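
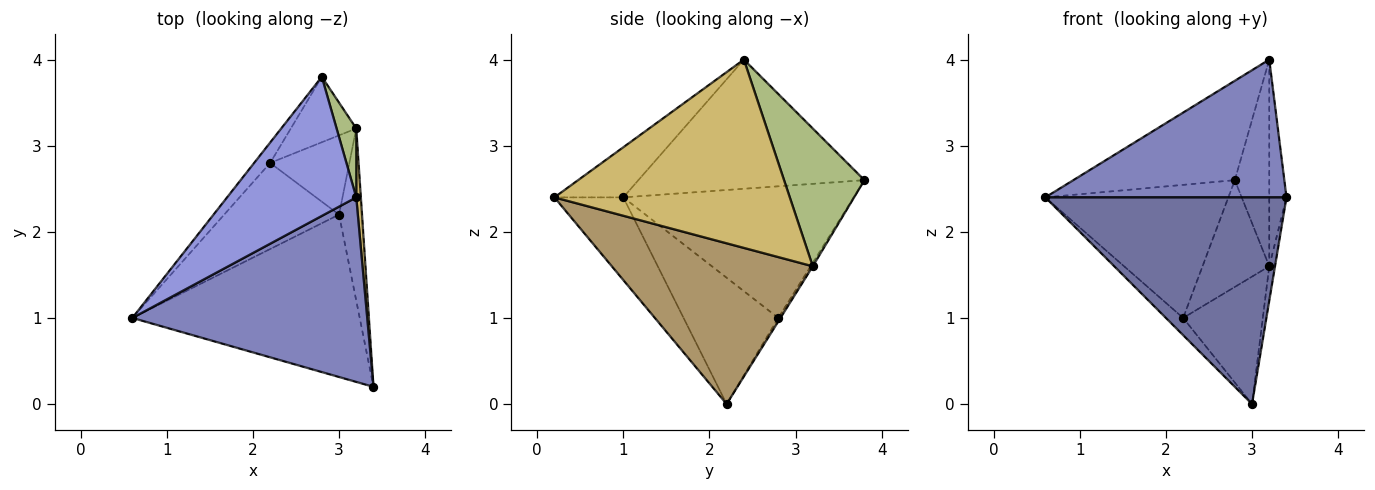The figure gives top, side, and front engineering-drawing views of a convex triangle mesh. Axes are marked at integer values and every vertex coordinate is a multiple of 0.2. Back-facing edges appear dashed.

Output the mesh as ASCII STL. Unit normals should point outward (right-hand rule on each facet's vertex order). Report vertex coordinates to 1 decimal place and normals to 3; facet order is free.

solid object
 facet normal -0.219 -0.767 -0.603
  outer loop
   vertex 3.0 2.2 0.0
   vertex 3.4 0.2 2.4
   vertex 0.6 1.0 2.4
  endloop
 endfacet
 facet normal -0.168 -0.590 0.790
  outer loop
   vertex 3.2 2.4 4.0
   vertex 0.6 1.0 2.4
   vertex 3.4 0.2 2.4
  endloop
 endfacet
 facet normal -0.631 0.451 0.631
  outer loop
   vertex 3.2 2.4 4.0
   vertex 2.8 3.8 2.6
   vertex 0.6 1.0 2.4
  endloop
 endfacet
 facet normal -0.779 0.619 -0.095
  outer loop
   vertex 2.2 2.8 1.0
   vertex 0.6 1.0 2.4
   vertex 2.8 3.8 2.6
  endloop
 endfacet
 facet normal -0.733 0.133 -0.667
  outer loop
   vertex 2.2 2.8 1.0
   vertex 3.0 2.2 0.0
   vertex 0.6 1.0 2.4
  endloop
 endfacet
 facet normal 0.911 0.391 0.130
  outer loop
   vertex 3.2 3.2 1.6
   vertex 2.8 3.8 2.6
   vertex 3.2 2.4 4.0
  endloop
 endfacet
 facet normal -0.027 0.852 -0.522
  outer loop
   vertex 3.2 3.2 1.6
   vertex 2.2 2.8 1.0
   vertex 2.8 3.8 2.6
  endloop
 endfacet
 facet normal -0.023 0.849 -0.528
  outer loop
   vertex 3.2 3.2 1.6
   vertex 3.0 2.2 0.0
   vertex 2.2 2.8 1.0
  endloop
 endfacet
 facet normal 0.990 0.028 -0.141
  outer loop
   vertex 3.2 3.2 1.6
   vertex 3.4 0.2 2.4
   vertex 3.0 2.2 0.0
  endloop
 endfacet
 facet normal 0.997 0.073 0.024
  outer loop
   vertex 3.2 3.2 1.6
   vertex 3.2 2.4 4.0
   vertex 3.4 0.2 2.4
  endloop
 endfacet
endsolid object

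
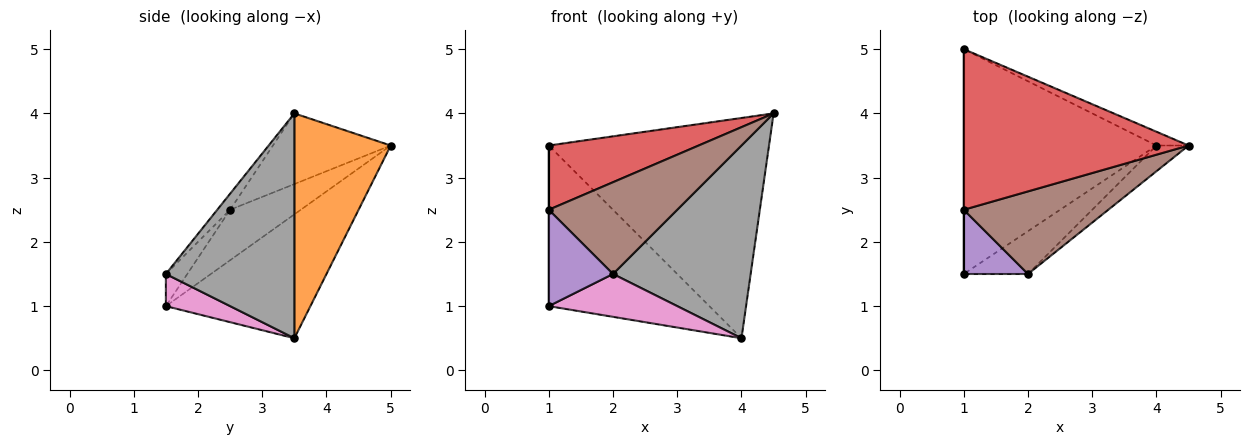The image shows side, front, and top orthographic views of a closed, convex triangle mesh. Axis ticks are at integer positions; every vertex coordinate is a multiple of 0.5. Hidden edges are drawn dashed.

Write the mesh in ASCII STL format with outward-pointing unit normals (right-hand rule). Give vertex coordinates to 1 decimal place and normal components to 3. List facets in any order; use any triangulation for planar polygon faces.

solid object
 facet normal -0.464 0.515 -0.721
  outer loop
   vertex 4.0 3.5 0.5
   vertex 1.0 1.5 1.0
   vertex 1.0 5.0 3.5
  endloop
 endfacet
 facet normal 0.400 0.915 -0.057
  outer loop
   vertex 4.0 3.5 0.5
   vertex 1.0 5.0 3.5
   vertex 4.5 3.5 4.0
  endloop
 endfacet
 facet normal -1.000 0.000 0.000
  outer loop
   vertex 1.0 2.5 2.5
   vertex 1.0 5.0 3.5
   vertex 1.0 1.5 1.0
  endloop
 endfacet
 facet normal -0.280 -0.357 0.891
  outer loop
   vertex 1.0 2.5 2.5
   vertex 4.5 3.5 4.0
   vertex 1.0 5.0 3.5
  endloop
 endfacet
 facet normal -0.267 -0.802 0.535
  outer loop
   vertex 2.0 1.5 1.5
   vertex 1.0 2.5 2.5
   vertex 1.0 1.5 1.0
  endloop
 endfacet
 facet normal -0.074 -0.741 0.667
  outer loop
   vertex 2.0 1.5 1.5
   vertex 4.5 3.5 4.0
   vertex 1.0 2.5 2.5
  endloop
 endfacet
 facet normal 0.333 -0.667 -0.667
  outer loop
   vertex 2.0 1.5 1.5
   vertex 1.0 1.5 1.0
   vertex 4.0 3.5 0.5
  endloop
 endfacet
 facet normal 0.679 -0.728 -0.097
  outer loop
   vertex 2.0 1.5 1.5
   vertex 4.0 3.5 0.5
   vertex 4.5 3.5 4.0
  endloop
 endfacet
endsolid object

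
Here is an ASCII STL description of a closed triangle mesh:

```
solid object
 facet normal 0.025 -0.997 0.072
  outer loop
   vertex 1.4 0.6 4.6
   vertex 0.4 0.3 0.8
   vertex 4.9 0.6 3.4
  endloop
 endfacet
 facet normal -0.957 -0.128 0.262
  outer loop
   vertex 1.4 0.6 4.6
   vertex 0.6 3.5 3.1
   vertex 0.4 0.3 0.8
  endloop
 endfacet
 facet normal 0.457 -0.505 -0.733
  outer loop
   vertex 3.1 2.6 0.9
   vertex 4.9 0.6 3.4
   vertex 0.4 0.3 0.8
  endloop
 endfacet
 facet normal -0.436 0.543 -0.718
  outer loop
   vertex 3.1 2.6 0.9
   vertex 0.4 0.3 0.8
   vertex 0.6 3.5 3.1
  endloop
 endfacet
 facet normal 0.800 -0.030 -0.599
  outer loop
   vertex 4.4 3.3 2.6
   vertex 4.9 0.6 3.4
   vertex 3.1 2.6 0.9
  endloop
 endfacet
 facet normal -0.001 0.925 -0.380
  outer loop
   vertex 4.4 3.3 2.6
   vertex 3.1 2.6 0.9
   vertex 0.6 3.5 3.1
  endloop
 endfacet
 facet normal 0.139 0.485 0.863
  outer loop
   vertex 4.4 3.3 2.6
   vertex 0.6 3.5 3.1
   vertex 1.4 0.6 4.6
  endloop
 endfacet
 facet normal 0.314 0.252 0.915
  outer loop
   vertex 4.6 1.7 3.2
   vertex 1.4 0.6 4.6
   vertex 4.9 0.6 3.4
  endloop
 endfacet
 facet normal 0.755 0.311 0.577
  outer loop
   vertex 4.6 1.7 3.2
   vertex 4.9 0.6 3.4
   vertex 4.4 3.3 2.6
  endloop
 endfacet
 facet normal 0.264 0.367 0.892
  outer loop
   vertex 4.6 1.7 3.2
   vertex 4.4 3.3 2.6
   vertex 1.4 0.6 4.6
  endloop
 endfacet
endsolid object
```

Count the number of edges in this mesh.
15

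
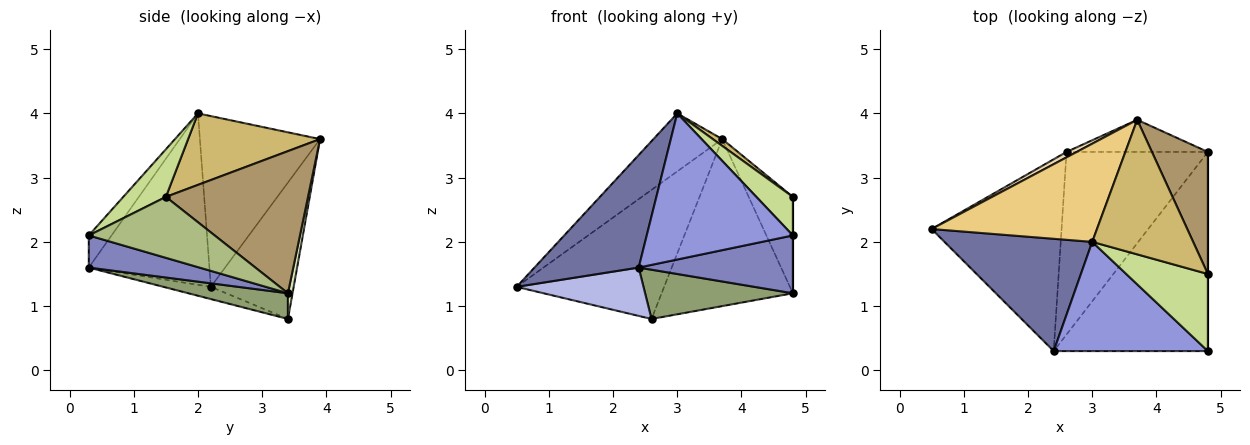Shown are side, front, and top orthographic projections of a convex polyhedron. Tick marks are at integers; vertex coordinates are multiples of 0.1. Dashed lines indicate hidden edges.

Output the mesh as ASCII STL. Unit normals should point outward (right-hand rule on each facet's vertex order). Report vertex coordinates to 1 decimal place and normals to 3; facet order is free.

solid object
 facet normal -0.634 -0.548 0.546
  outer loop
   vertex 3.0 2.0 4.0
   vertex 0.5 2.2 1.3
   vertex 2.4 0.3 1.6
  endloop
 endfacet
 facet normal 0.196 -0.273 -0.942
  outer loop
   vertex 4.8 0.3 2.1
   vertex 2.4 0.3 1.6
   vertex 4.8 3.4 1.2
  endloop
 endfacet
 facet normal -0.124 -0.795 0.594
  outer loop
   vertex 4.8 0.3 2.1
   vertex 3.0 2.0 4.0
   vertex 2.4 0.3 1.6
  endloop
 endfacet
 facet normal -0.091 -0.243 -0.966
  outer loop
   vertex 2.6 3.4 0.8
   vertex 2.4 0.3 1.6
   vertex 0.5 2.2 1.3
  endloop
 endfacet
 facet normal 0.173 -0.257 -0.951
  outer loop
   vertex 2.6 3.4 0.8
   vertex 4.8 3.4 1.2
   vertex 2.4 0.3 1.6
  endloop
 endfacet
 facet normal 1.000 0.000 0.000
  outer loop
   vertex 4.8 1.5 2.7
   vertex 4.8 0.3 2.1
   vertex 4.8 3.4 1.2
  endloop
 endfacet
 facet normal 0.463 -0.396 0.793
  outer loop
   vertex 4.8 1.5 2.7
   vertex 3.0 2.0 4.0
   vertex 4.8 0.3 2.1
  endloop
 endfacet
 facet normal 0.034 0.981 -0.189
  outer loop
   vertex 3.7 3.9 3.6
   vertex 4.8 3.4 1.2
   vertex 2.6 3.4 0.8
  endloop
 endfacet
 facet normal 0.894 0.278 0.352
  outer loop
   vertex 3.7 3.9 3.6
   vertex 4.8 1.5 2.7
   vertex 4.8 3.4 1.2
  endloop
 endfacet
 facet normal 0.577 -0.041 0.815
  outer loop
   vertex 3.7 3.9 3.6
   vertex 3.0 2.0 4.0
   vertex 4.8 1.5 2.7
  endloop
 endfacet
 facet normal -0.664 0.380 0.643
  outer loop
   vertex 3.7 3.9 3.6
   vertex 0.5 2.2 1.3
   vertex 3.0 2.0 4.0
  endloop
 endfacet
 facet normal -0.489 0.871 0.037
  outer loop
   vertex 3.7 3.9 3.6
   vertex 2.6 3.4 0.8
   vertex 0.5 2.2 1.3
  endloop
 endfacet
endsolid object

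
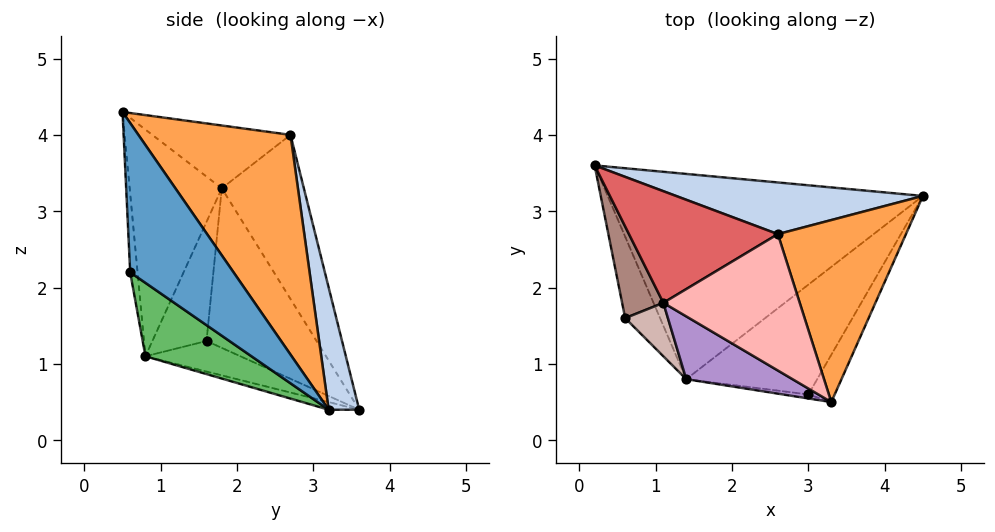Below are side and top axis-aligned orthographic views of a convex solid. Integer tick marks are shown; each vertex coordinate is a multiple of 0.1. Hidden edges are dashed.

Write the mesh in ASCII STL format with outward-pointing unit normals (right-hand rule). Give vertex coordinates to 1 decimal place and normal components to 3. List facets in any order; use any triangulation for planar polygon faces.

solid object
 facet normal 0.811 -0.567 -0.143
  outer loop
   vertex 3.0 0.6 2.2
   vertex 4.5 3.2 0.4
   vertex 3.3 0.5 4.3
  endloop
 endfacet
 facet normal 0.091 0.979 0.184
  outer loop
   vertex 2.6 2.7 4.0
   vertex 4.5 3.2 0.4
   vertex 0.2 3.6 0.4
  endloop
 endfacet
 facet normal 0.817 0.325 0.476
  outer loop
   vertex 2.6 2.7 4.0
   vertex 3.3 0.5 4.3
   vertex 4.5 3.2 0.4
  endloop
 endfacet
 facet normal -0.023 -0.252 -0.967
  outer loop
   vertex 1.4 0.8 1.1
   vertex 0.2 3.6 0.4
   vertex 4.5 3.2 0.4
  endloop
 endfacet
 facet normal 0.366 -0.663 -0.653
  outer loop
   vertex 1.4 0.8 1.1
   vertex 4.5 3.2 0.4
   vertex 3.0 0.6 2.2
  endloop
 endfacet
 facet normal -0.102 -0.994 -0.033
  outer loop
   vertex 1.4 0.8 1.1
   vertex 3.0 0.6 2.2
   vertex 3.3 0.5 4.3
  endloop
 endfacet
 facet normal -0.603 0.580 0.547
  outer loop
   vertex 1.1 1.8 3.3
   vertex 2.6 2.7 4.0
   vertex 0.2 3.6 0.4
  endloop
 endfacet
 facet normal -0.418 -0.009 0.908
  outer loop
   vertex 1.1 1.8 3.3
   vertex 3.3 0.5 4.3
   vertex 2.6 2.7 4.0
  endloop
 endfacet
 facet normal -0.578 -0.770 0.271
  outer loop
   vertex 1.1 1.8 3.3
   vertex 1.4 0.8 1.1
   vertex 3.3 0.5 4.3
  endloop
 endfacet
 facet normal -0.596 -0.426 -0.681
  outer loop
   vertex 0.6 1.6 1.3
   vertex 0.2 3.6 0.4
   vertex 1.4 0.8 1.1
  endloop
 endfacet
 facet normal -0.965 -0.081 0.249
  outer loop
   vertex 0.6 1.6 1.3
   vertex 1.1 1.8 3.3
   vertex 0.2 3.6 0.4
  endloop
 endfacet
 facet normal -0.657 -0.716 0.236
  outer loop
   vertex 0.6 1.6 1.3
   vertex 1.4 0.8 1.1
   vertex 1.1 1.8 3.3
  endloop
 endfacet
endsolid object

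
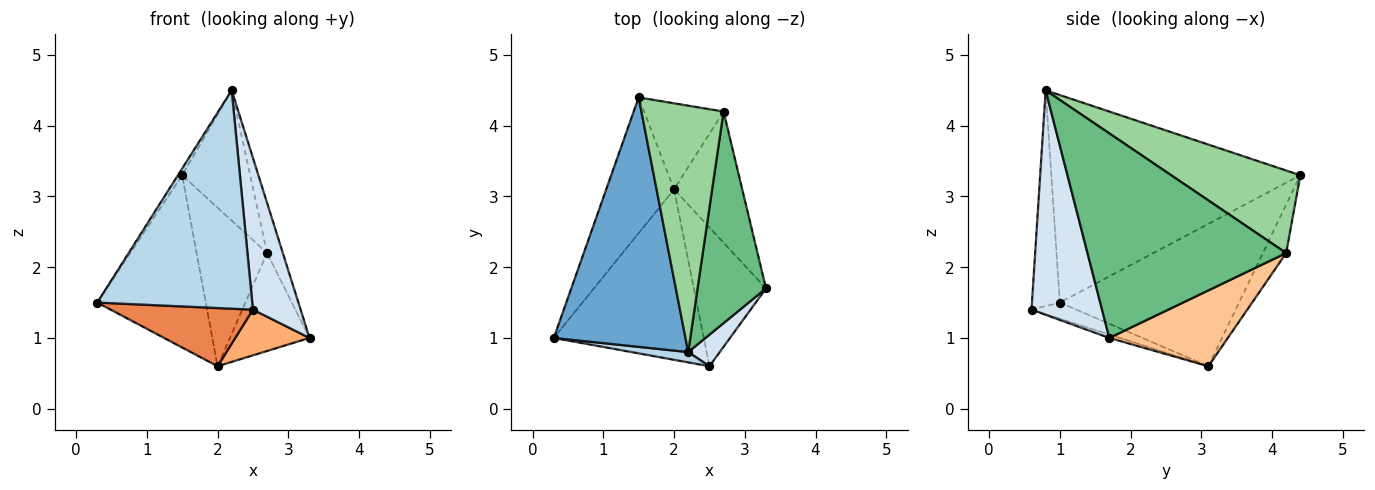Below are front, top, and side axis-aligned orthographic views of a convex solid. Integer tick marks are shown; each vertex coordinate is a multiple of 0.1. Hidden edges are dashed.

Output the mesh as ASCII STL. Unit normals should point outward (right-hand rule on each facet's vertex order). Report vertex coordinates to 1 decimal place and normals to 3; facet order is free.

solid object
 facet normal -0.844 0.014 0.536
  outer loop
   vertex 2.2 0.8 4.5
   vertex 1.5 4.4 3.3
   vertex 0.3 1.0 1.5
  endloop
 endfacet
 facet normal -0.792 0.479 -0.378
  outer loop
   vertex 2.0 3.1 0.6
   vertex 0.3 1.0 1.5
   vertex 1.5 4.4 3.3
  endloop
 endfacet
 facet normal -0.177 -0.983 0.046
  outer loop
   vertex 2.5 0.6 1.4
   vertex 2.2 0.8 4.5
   vertex 0.3 1.0 1.5
  endloop
 endfacet
 facet normal 0.823 -0.556 0.116
  outer loop
   vertex 2.5 0.6 1.4
   vertex 3.3 1.7 1.0
   vertex 2.2 0.8 4.5
  endloop
 endfacet
 facet normal -0.101 -0.322 -0.941
  outer loop
   vertex 2.5 0.6 1.4
   vertex 0.3 1.0 1.5
   vertex 2.0 3.1 0.6
  endloop
 endfacet
 facet normal -0.045 -0.313 -0.949
  outer loop
   vertex 2.5 0.6 1.4
   vertex 2.0 3.1 0.6
   vertex 3.3 1.7 1.0
  endloop
 endfacet
 facet normal 0.665 0.447 -0.598
  outer loop
   vertex 2.7 4.2 2.2
   vertex 3.3 1.7 1.0
   vertex 2.0 3.1 0.6
  endloop
 endfacet
 facet normal -0.279 0.844 -0.458
  outer loop
   vertex 2.7 4.2 2.2
   vertex 2.0 3.1 0.6
   vertex 1.5 4.4 3.3
  endloop
 endfacet
 facet normal 0.946 0.075 0.316
  outer loop
   vertex 2.7 4.2 2.2
   vertex 2.2 0.8 4.5
   vertex 3.3 1.7 1.0
  endloop
 endfacet
 facet normal 0.664 0.349 0.661
  outer loop
   vertex 2.7 4.2 2.2
   vertex 1.5 4.4 3.3
   vertex 2.2 0.8 4.5
  endloop
 endfacet
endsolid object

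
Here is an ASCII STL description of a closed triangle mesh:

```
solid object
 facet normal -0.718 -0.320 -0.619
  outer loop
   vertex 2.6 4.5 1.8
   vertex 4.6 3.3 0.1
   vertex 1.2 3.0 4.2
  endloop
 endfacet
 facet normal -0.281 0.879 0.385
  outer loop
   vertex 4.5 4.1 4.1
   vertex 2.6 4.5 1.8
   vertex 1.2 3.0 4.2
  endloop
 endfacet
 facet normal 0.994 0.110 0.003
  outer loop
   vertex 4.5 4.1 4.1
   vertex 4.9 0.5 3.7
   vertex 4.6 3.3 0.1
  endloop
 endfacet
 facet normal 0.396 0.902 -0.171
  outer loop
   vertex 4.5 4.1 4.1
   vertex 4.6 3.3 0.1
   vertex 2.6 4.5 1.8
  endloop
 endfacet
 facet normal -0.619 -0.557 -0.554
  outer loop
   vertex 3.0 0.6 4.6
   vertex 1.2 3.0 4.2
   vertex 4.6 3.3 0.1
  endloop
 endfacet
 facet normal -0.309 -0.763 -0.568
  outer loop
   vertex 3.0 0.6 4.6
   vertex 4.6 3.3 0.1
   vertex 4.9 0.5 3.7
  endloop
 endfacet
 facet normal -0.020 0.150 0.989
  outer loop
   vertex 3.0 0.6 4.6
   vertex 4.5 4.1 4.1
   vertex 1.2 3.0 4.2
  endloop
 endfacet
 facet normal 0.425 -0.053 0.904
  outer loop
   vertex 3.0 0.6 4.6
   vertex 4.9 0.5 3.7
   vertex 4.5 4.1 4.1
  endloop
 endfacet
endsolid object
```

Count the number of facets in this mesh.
8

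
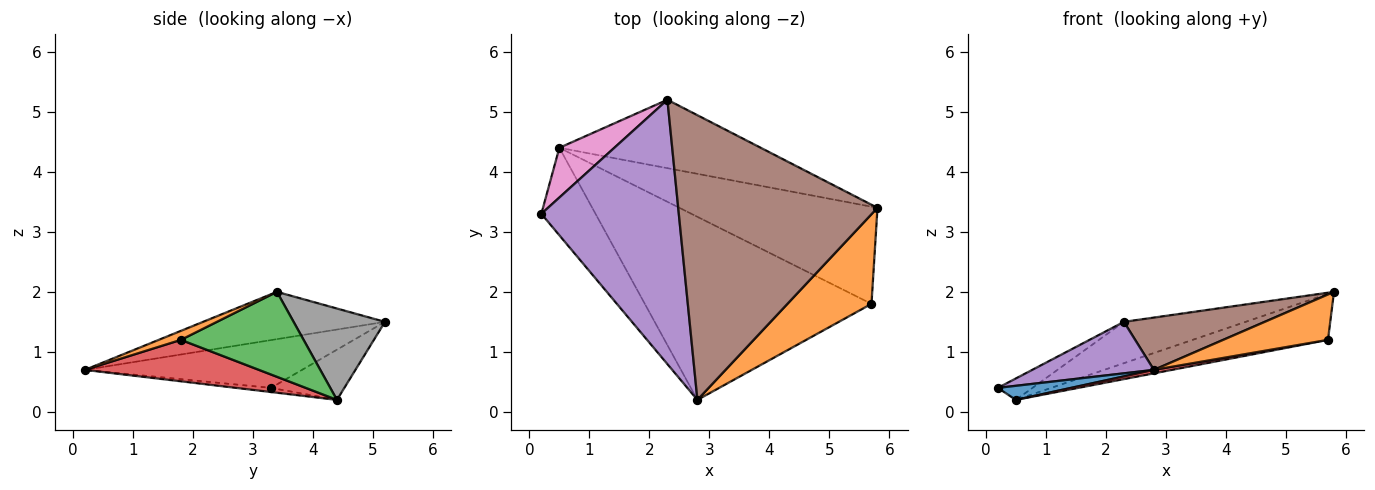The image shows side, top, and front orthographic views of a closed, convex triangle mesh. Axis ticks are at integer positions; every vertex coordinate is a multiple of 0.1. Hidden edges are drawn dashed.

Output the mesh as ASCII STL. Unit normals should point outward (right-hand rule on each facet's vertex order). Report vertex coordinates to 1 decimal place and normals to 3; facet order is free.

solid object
 facet normal -0.075 -0.158 -0.984
  outer loop
   vertex 0.5 4.4 0.2
   vertex 2.8 0.2 0.7
   vertex 0.2 3.3 0.4
  endloop
 endfacet
 facet normal 0.095 -0.450 0.888
  outer loop
   vertex 5.7 1.8 1.2
   vertex 5.8 3.4 2.0
   vertex 2.8 0.2 0.7
  endloop
 endfacet
 facet normal 0.361 0.399 -0.843
  outer loop
   vertex 5.7 1.8 1.2
   vertex 0.5 4.4 0.2
   vertex 5.8 3.4 2.0
  endloop
 endfacet
 facet normal 0.180 -0.019 -0.984
  outer loop
   vertex 5.7 1.8 1.2
   vertex 2.8 0.2 0.7
   vertex 0.5 4.4 0.2
  endloop
 endfacet
 facet normal -0.323 -0.181 0.929
  outer loop
   vertex 2.3 5.2 1.5
   vertex 0.2 3.3 0.4
   vertex 2.8 0.2 0.7
  endloop
 endfacet
 facet normal -0.227 -0.176 0.958
  outer loop
   vertex 2.3 5.2 1.5
   vertex 2.8 0.2 0.7
   vertex 5.8 3.4 2.0
  endloop
 endfacet
 facet normal -0.643 0.303 0.703
  outer loop
   vertex 2.3 5.2 1.5
   vertex 0.5 4.4 0.2
   vertex 0.2 3.3 0.4
  endloop
 endfacet
 facet normal 0.362 0.482 -0.798
  outer loop
   vertex 2.3 5.2 1.5
   vertex 5.8 3.4 2.0
   vertex 0.5 4.4 0.2
  endloop
 endfacet
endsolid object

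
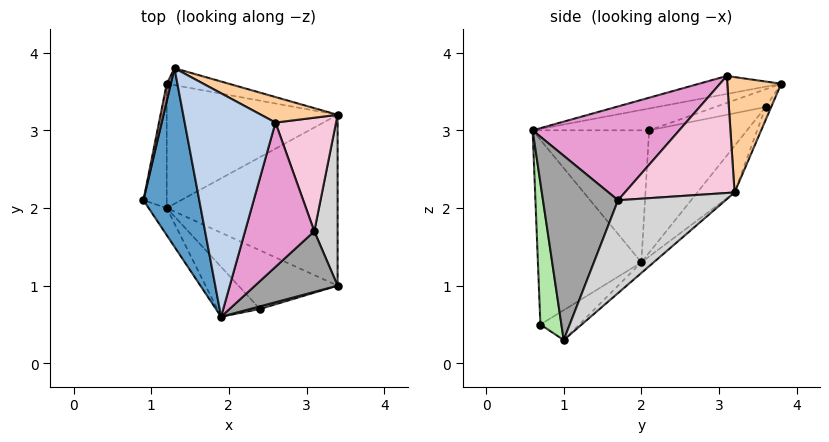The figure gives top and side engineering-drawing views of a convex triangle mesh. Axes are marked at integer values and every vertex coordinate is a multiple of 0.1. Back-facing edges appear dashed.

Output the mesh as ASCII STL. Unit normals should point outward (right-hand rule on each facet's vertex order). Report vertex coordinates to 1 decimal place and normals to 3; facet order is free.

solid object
 facet normal -0.354 -0.236 0.905
  outer loop
   vertex 1.9 0.6 3.0
   vertex 1.3 3.8 3.6
   vertex 0.9 2.1 3.0
  endloop
 endfacet
 facet normal -0.190 -0.215 0.958
  outer loop
   vertex 2.6 3.1 3.7
   vertex 1.3 3.8 3.6
   vertex 1.9 0.6 3.0
  endloop
 endfacet
 facet normal -0.827 -0.551 -0.113
  outer loop
   vertex 1.2 2.0 1.3
   vertex 1.9 0.6 3.0
   vertex 0.9 2.1 3.0
  endloop
 endfacet
 facet normal 0.436 0.852 0.290
  outer loop
   vertex 3.4 3.2 2.2
   vertex 1.3 3.8 3.6
   vertex 2.6 3.1 3.7
  endloop
 endfacet
 facet normal -0.047 0.653 -0.756
  outer loop
   vertex 3.4 3.2 2.2
   vertex 3.4 1.0 0.3
   vertex 1.2 2.0 1.3
  endloop
 endfacet
 facet normal 0.291 -0.957 0.020
  outer loop
   vertex 2.4 0.7 0.5
   vertex 3.4 1.0 0.3
   vertex 1.9 0.6 3.0
  endloop
 endfacet
 facet normal -0.274 0.307 -0.911
  outer loop
   vertex 2.4 0.7 0.5
   vertex 1.2 2.0 1.3
   vertex 3.4 1.0 0.3
  endloop
 endfacet
 facet normal -0.775 -0.605 -0.179
  outer loop
   vertex 2.4 0.7 0.5
   vertex 1.9 0.6 3.0
   vertex 1.2 2.0 1.3
  endloop
 endfacet
 facet normal -0.110 0.844 -0.526
  outer loop
   vertex 1.2 3.6 3.3
   vertex 1.3 3.8 3.6
   vertex 3.4 3.2 2.2
  endloop
 endfacet
 facet normal -0.168 0.770 -0.616
  outer loop
   vertex 1.2 3.6 3.3
   vertex 3.4 3.2 2.2
   vertex 1.2 2.0 1.3
  endloop
 endfacet
 facet normal -0.964 0.148 0.222
  outer loop
   vertex 1.2 3.6 3.3
   vertex 0.9 2.1 3.0
   vertex 1.3 3.8 3.6
  endloop
 endfacet
 facet normal -0.957 0.228 -0.182
  outer loop
   vertex 1.2 3.6 3.3
   vertex 1.2 2.0 1.3
   vertex 0.9 2.1 3.0
  endloop
 endfacet
 facet normal 0.749 -0.365 0.553
  outer loop
   vertex 3.1 1.7 2.1
   vertex 2.6 3.1 3.7
   vertex 1.9 0.6 3.0
  endloop
 endfacet
 facet normal 0.869 -0.204 0.450
  outer loop
   vertex 3.1 1.7 2.1
   vertex 3.4 3.2 2.2
   vertex 2.6 3.1 3.7
  endloop
 endfacet
 facet normal 0.761 -0.551 0.341
  outer loop
   vertex 3.1 1.7 2.1
   vertex 1.9 0.6 3.0
   vertex 3.4 1.0 0.3
  endloop
 endfacet
 facet normal 0.949 -0.206 0.238
  outer loop
   vertex 3.1 1.7 2.1
   vertex 3.4 1.0 0.3
   vertex 3.4 3.2 2.2
  endloop
 endfacet
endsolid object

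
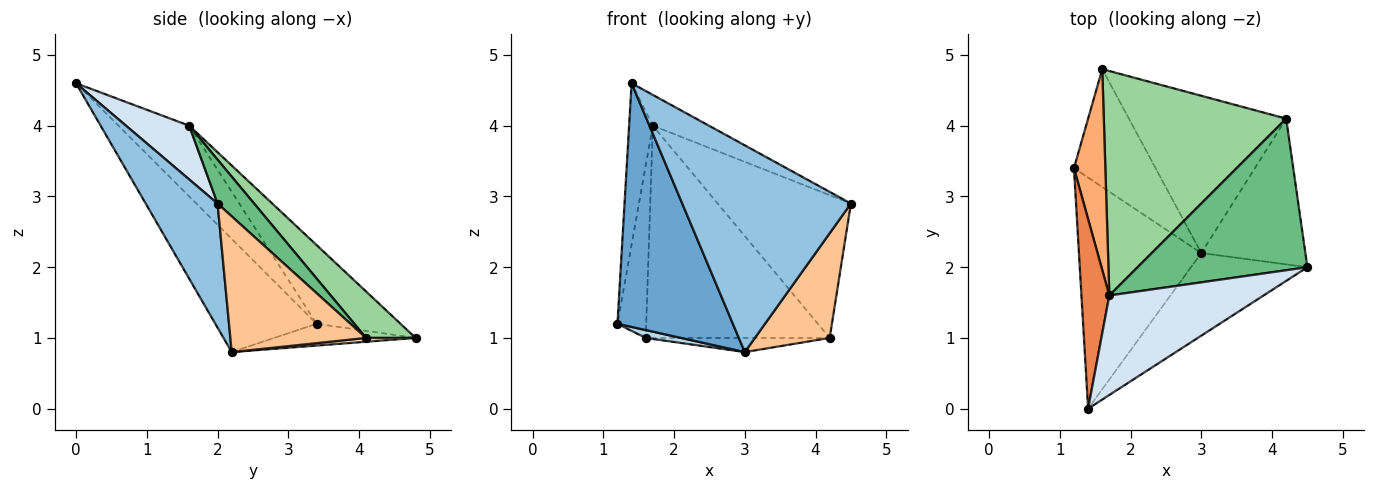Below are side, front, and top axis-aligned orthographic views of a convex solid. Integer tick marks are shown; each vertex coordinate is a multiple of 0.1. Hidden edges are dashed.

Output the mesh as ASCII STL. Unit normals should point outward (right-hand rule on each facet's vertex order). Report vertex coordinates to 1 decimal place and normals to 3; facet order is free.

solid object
 facet normal -0.537 -0.612 -0.580
  outer loop
   vertex 3.0 2.2 0.8
   vertex 1.4 0.0 4.6
   vertex 1.2 3.4 1.2
  endloop
 endfacet
 facet normal 0.368 -0.863 -0.345
  outer loop
   vertex 3.0 2.2 0.8
   vertex 4.5 2.0 2.9
   vertex 1.4 0.0 4.6
  endloop
 endfacet
 facet normal -0.257 -0.064 -0.964
  outer loop
   vertex 1.6 4.8 1.0
   vertex 3.0 2.2 0.8
   vertex 1.2 3.4 1.2
  endloop
 endfacet
 facet normal 0.316 0.281 0.906
  outer loop
   vertex 1.7 1.6 4.0
   vertex 1.4 0.0 4.6
   vertex 4.5 2.0 2.9
  endloop
 endfacet
 facet normal -0.888 0.298 0.350
  outer loop
   vertex 1.7 1.6 4.0
   vertex 1.2 3.4 1.2
   vertex 1.4 0.0 4.6
  endloop
 endfacet
 facet normal -0.885 0.303 0.353
  outer loop
   vertex 1.7 1.6 4.0
   vertex 1.6 4.8 1.0
   vertex 1.2 3.4 1.2
  endloop
 endfacet
 facet normal 0.727 -0.401 -0.558
  outer loop
   vertex 4.2 4.1 1.0
   vertex 4.5 2.0 2.9
   vertex 3.0 2.2 0.8
  endloop
 endfacet
 facet normal 0.024 0.090 -0.996
  outer loop
   vertex 4.2 4.1 1.0
   vertex 3.0 2.2 0.8
   vertex 1.6 4.8 1.0
  endloop
 endfacet
 facet normal 0.185 0.674 0.715
  outer loop
   vertex 4.2 4.1 1.0
   vertex 1.7 1.6 4.0
   vertex 4.5 2.0 2.9
  endloop
 endfacet
 facet normal 0.182 0.676 0.715
  outer loop
   vertex 4.2 4.1 1.0
   vertex 1.6 4.8 1.0
   vertex 1.7 1.6 4.0
  endloop
 endfacet
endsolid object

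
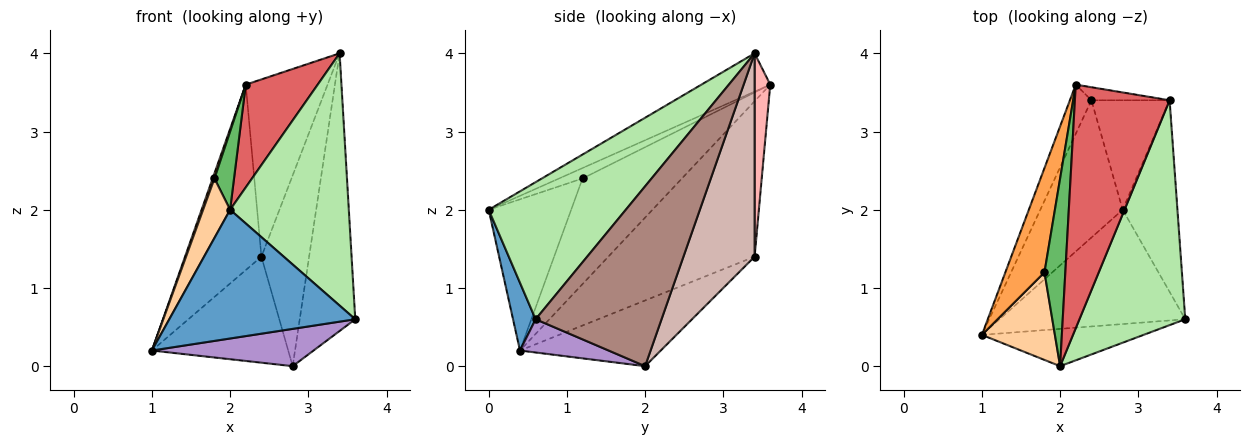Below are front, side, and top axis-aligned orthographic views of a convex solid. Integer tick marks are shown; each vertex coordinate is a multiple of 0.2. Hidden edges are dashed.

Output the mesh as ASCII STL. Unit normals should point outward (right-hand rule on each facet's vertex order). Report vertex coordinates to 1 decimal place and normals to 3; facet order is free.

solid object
 facet normal 0.116 -0.954 -0.276
  outer loop
   vertex 2.0 0.0 2.0
   vertex 1.0 0.4 0.2
   vertex 3.6 0.6 0.6
  endloop
 endfacet
 facet normal -0.880 0.459 -0.122
  outer loop
   vertex 2.4 3.4 1.4
   vertex 1.0 0.4 0.2
   vertex 2.2 3.6 3.6
  endloop
 endfacet
 facet normal -0.938 -0.017 0.347
  outer loop
   vertex 1.8 1.2 2.4
   vertex 2.2 3.6 3.6
   vertex 1.0 0.4 0.2
  endloop
 endfacet
 facet normal -0.864 -0.283 0.417
  outer loop
   vertex 1.8 1.2 2.4
   vertex 1.0 0.4 0.2
   vertex 2.0 0.0 2.0
  endloop
 endfacet
 facet normal -0.419 -0.349 0.838
  outer loop
   vertex 1.8 1.2 2.4
   vertex 2.0 0.0 2.0
   vertex 2.2 3.6 3.6
  endloop
 endfacet
 facet normal 0.653 -0.565 0.504
  outer loop
   vertex 3.4 3.4 4.0
   vertex 2.0 0.0 2.0
   vertex 3.6 0.6 0.6
  endloop
 endfacet
 facet normal -0.349 -0.364 0.864
  outer loop
   vertex 3.4 3.4 4.0
   vertex 2.2 3.6 3.6
   vertex 2.0 0.0 2.0
  endloop
 endfacet
 facet normal 0.187 0.980 -0.072
  outer loop
   vertex 3.4 3.4 4.0
   vertex 2.4 3.4 1.4
   vertex 2.2 3.6 3.6
  endloop
 endfacet
 facet normal 0.168 -0.306 -0.937
  outer loop
   vertex 2.8 2.0 0.0
   vertex 3.6 0.6 0.6
   vertex 1.0 0.4 0.2
  endloop
 endfacet
 facet normal -0.534 0.517 -0.669
  outer loop
   vertex 2.8 2.0 0.0
   vertex 1.0 0.4 0.2
   vertex 2.4 3.4 1.4
  endloop
 endfacet
 facet normal 0.881 0.389 -0.268
  outer loop
   vertex 2.8 2.0 0.0
   vertex 3.4 3.4 4.0
   vertex 3.6 0.6 0.6
  endloop
 endfacet
 facet normal 0.791 0.530 -0.304
  outer loop
   vertex 2.8 2.0 0.0
   vertex 2.4 3.4 1.4
   vertex 3.4 3.4 4.0
  endloop
 endfacet
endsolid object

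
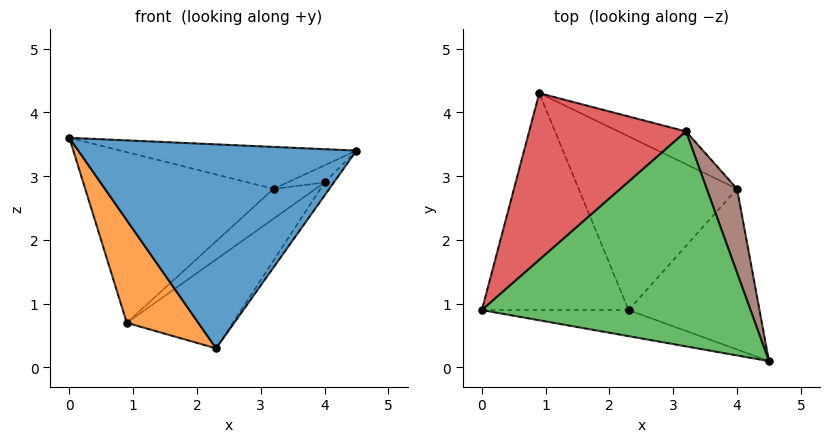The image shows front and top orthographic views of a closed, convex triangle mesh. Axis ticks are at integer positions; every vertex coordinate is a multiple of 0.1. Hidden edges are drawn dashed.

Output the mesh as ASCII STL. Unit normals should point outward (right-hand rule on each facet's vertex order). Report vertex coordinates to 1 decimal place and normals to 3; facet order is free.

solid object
 facet normal -0.179 -0.976 -0.125
  outer loop
   vertex 2.3 0.9 0.3
   vertex 4.5 0.1 3.4
   vertex 0.0 0.9 3.6
  endloop
 endfacet
 facet normal -0.792 -0.261 -0.552
  outer loop
   vertex 2.3 0.9 0.3
   vertex 0.0 0.9 3.6
   vertex 0.9 4.3 0.7
  endloop
 endfacet
 facet normal 0.077 0.191 0.979
  outer loop
   vertex 3.2 3.7 2.8
   vertex 0.0 0.9 3.6
   vertex 4.5 0.1 3.4
  endloop
 endfacet
 facet normal -0.411 0.652 0.637
  outer loop
   vertex 3.2 3.7 2.8
   vertex 0.9 4.3 0.7
   vertex 0.0 0.9 3.6
  endloop
 endfacet
 facet normal 0.820 0.046 -0.570
  outer loop
   vertex 4.0 2.8 2.9
   vertex 4.5 0.1 3.4
   vertex 2.3 0.9 0.3
  endloop
 endfacet
 facet normal 0.103 0.199 0.975
  outer loop
   vertex 4.0 2.8 2.9
   vertex 3.2 3.7 2.8
   vertex 4.5 0.1 3.4
  endloop
 endfacet
 facet normal 0.649 0.347 -0.678
  outer loop
   vertex 4.0 2.8 2.9
   vertex 2.3 0.9 0.3
   vertex 0.9 4.3 0.7
  endloop
 endfacet
 facet normal 0.648 0.513 -0.563
  outer loop
   vertex 4.0 2.8 2.9
   vertex 0.9 4.3 0.7
   vertex 3.2 3.7 2.8
  endloop
 endfacet
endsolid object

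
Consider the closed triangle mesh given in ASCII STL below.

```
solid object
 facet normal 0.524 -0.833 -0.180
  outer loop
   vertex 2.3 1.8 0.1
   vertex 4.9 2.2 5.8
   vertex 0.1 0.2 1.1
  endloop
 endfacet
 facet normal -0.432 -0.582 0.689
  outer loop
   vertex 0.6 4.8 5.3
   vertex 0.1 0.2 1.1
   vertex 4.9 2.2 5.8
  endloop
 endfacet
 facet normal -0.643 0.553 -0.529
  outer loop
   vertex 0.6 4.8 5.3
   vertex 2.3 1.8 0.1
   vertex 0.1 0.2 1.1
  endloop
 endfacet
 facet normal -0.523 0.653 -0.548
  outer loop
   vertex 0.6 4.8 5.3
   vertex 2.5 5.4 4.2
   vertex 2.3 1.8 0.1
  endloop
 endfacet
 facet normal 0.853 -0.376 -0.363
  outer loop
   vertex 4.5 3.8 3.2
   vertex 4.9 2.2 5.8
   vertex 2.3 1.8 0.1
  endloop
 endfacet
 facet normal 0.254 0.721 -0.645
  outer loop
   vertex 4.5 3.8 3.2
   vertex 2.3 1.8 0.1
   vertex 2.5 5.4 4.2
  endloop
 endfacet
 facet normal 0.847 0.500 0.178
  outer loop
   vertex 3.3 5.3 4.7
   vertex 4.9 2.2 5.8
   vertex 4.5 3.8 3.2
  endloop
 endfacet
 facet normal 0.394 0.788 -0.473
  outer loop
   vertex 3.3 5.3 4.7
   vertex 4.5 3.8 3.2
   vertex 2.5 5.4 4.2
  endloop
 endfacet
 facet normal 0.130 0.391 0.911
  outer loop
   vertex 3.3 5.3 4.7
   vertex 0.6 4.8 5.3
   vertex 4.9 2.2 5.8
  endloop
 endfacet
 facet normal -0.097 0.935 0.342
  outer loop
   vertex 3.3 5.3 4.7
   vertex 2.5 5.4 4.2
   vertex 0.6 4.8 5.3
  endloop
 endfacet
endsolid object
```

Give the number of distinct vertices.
7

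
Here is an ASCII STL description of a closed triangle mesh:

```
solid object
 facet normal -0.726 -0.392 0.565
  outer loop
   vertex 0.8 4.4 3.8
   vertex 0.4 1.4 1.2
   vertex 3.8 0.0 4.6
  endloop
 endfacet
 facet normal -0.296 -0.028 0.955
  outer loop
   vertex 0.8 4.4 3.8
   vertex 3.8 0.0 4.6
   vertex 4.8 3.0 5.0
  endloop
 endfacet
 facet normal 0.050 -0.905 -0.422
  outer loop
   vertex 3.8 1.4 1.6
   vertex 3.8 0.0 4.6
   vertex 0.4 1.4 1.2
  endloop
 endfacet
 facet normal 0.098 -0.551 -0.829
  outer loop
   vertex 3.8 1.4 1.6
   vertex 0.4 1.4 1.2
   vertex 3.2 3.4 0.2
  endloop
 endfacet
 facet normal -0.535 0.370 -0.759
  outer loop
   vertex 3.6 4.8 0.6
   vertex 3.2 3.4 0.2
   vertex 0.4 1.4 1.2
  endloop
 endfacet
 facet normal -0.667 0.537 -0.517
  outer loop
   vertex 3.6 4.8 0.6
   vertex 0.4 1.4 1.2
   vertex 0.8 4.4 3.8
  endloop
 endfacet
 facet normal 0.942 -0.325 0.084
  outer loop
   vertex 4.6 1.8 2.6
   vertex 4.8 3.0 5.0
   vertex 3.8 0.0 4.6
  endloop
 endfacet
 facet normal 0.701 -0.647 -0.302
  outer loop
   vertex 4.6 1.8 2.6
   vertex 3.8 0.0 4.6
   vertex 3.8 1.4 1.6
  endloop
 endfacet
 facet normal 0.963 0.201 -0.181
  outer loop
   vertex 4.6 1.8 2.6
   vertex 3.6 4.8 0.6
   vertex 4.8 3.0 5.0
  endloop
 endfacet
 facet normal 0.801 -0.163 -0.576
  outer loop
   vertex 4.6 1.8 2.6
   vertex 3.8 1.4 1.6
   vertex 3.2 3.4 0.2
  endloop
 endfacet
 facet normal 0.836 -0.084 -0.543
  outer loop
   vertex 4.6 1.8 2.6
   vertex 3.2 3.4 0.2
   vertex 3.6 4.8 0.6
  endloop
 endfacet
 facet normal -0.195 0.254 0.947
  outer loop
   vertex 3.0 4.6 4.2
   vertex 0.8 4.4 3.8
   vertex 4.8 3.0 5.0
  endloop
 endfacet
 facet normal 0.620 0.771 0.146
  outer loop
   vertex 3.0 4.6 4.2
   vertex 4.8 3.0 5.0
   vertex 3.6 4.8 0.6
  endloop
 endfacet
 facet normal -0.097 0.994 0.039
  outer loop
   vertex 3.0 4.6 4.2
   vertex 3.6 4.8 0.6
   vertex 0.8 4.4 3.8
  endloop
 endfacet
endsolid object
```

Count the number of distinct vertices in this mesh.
9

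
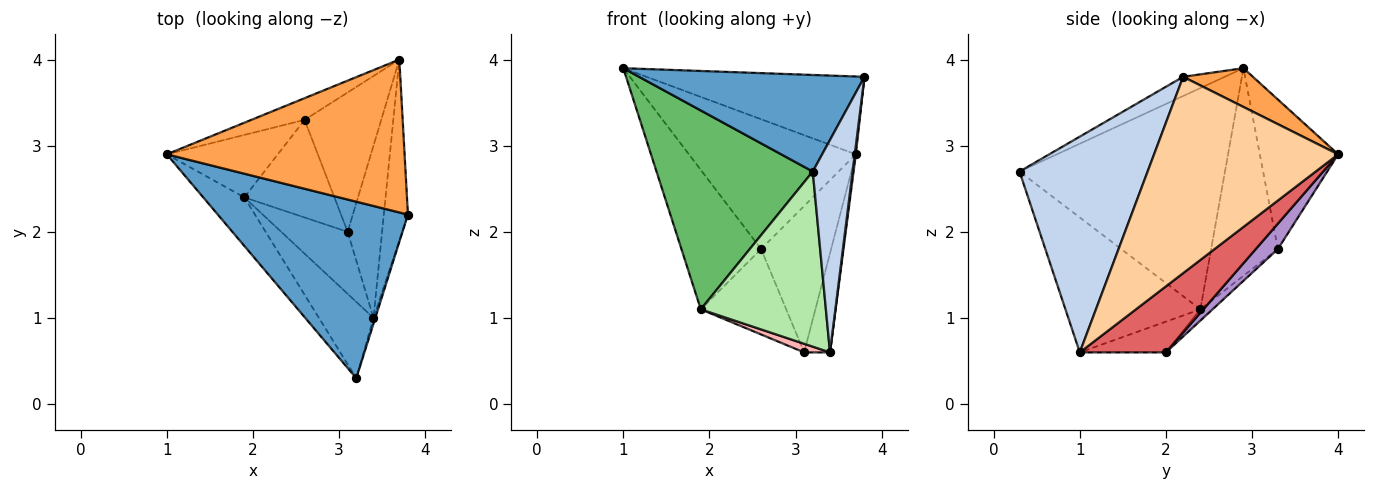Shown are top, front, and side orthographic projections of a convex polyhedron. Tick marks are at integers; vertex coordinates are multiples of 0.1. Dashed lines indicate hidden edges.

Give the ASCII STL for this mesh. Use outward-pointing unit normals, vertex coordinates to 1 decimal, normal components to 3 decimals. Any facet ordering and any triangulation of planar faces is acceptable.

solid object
 facet normal -0.088 -0.478 0.874
  outer loop
   vertex 3.2 0.3 2.7
   vertex 3.8 2.2 3.8
   vertex 1.0 2.9 3.9
  endloop
 endfacet
 facet normal 0.955 -0.297 -0.008
  outer loop
   vertex 3.4 1.0 0.6
   vertex 3.8 2.2 3.8
   vertex 3.2 0.3 2.7
  endloop
 endfacet
 facet normal 0.144 0.449 0.882
  outer loop
   vertex 3.7 4.0 2.9
   vertex 1.0 2.9 3.9
   vertex 3.8 2.2 3.8
  endloop
 endfacet
 facet normal 0.993 -0.006 -0.122
  outer loop
   vertex 3.7 4.0 2.9
   vertex 3.8 2.2 3.8
   vertex 3.4 1.0 0.6
  endloop
 endfacet
 facet normal -0.787 -0.599 -0.146
  outer loop
   vertex 1.9 2.4 1.1
   vertex 3.2 0.3 2.7
   vertex 1.0 2.9 3.9
  endloop
 endfacet
 facet normal -0.703 -0.652 -0.284
  outer loop
   vertex 1.9 2.4 1.1
   vertex 3.4 1.0 0.6
   vertex 3.2 0.3 2.7
  endloop
 endfacet
 facet normal 0.857 0.257 -0.447
  outer loop
   vertex 3.1 2.0 0.6
   vertex 3.7 4.0 2.9
   vertex 3.4 1.0 0.6
  endloop
 endfacet
 facet normal -0.417 -0.125 -0.900
  outer loop
   vertex 3.1 2.0 0.6
   vertex 3.4 1.0 0.6
   vertex 1.9 2.4 1.1
  endloop
 endfacet
 facet normal 0.223 0.706 -0.672
  outer loop
   vertex 2.6 3.3 1.8
   vertex 3.7 4.0 2.9
   vertex 3.1 2.0 0.6
  endloop
 endfacet
 facet normal -0.094 0.656 -0.749
  outer loop
   vertex 2.6 3.3 1.8
   vertex 3.1 2.0 0.6
   vertex 1.9 2.4 1.1
  endloop
 endfacet
 facet normal -0.420 0.895 -0.150
  outer loop
   vertex 2.6 3.3 1.8
   vertex 1.0 2.9 3.9
   vertex 3.7 4.0 2.9
  endloop
 endfacet
 facet normal -0.607 0.725 -0.325
  outer loop
   vertex 2.6 3.3 1.8
   vertex 1.9 2.4 1.1
   vertex 1.0 2.9 3.9
  endloop
 endfacet
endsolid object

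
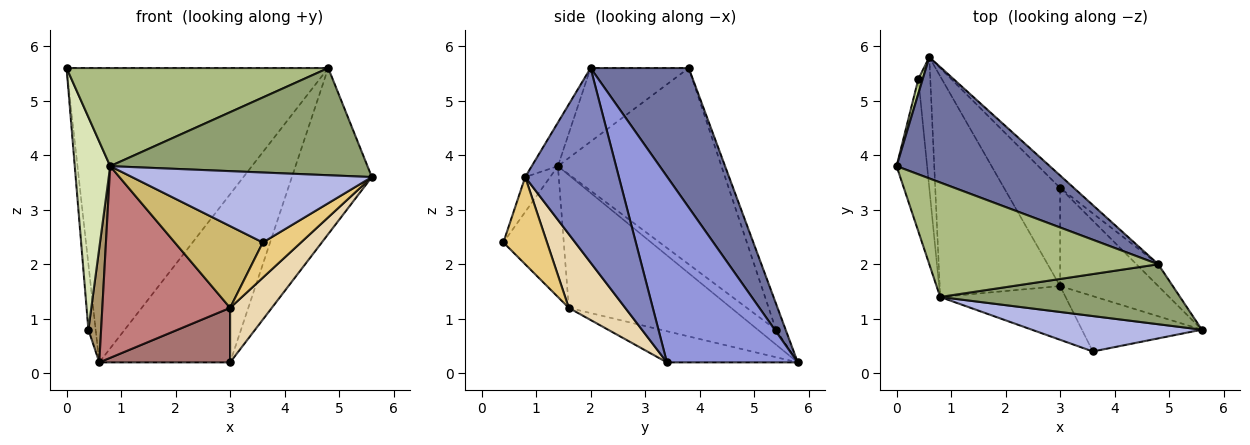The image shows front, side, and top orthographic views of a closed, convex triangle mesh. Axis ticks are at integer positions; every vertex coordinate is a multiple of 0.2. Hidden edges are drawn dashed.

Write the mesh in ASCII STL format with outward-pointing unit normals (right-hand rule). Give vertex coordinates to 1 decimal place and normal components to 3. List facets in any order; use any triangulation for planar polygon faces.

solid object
 facet normal 0.328 0.874 0.360
  outer loop
   vertex 4.8 2.0 5.6
   vertex 0.6 5.8 0.2
   vertex 0.0 3.8 5.6
  endloop
 endfacet
 facet normal 0.758 0.647 -0.085
  outer loop
   vertex 4.8 2.0 5.6
   vertex 5.6 0.8 3.6
   vertex 3.0 3.4 0.2
  endloop
 endfacet
 facet normal 0.706 0.706 -0.052
  outer loop
   vertex 4.8 2.0 5.6
   vertex 3.0 3.4 0.2
   vertex 0.6 5.8 0.2
  endloop
 endfacet
 facet normal -0.092 -0.888 0.450
  outer loop
   vertex 0.8 1.4 3.8
   vertex 3.6 0.4 2.4
   vertex 5.6 0.8 3.6
  endloop
 endfacet
 facet normal -0.088 -0.869 0.486
  outer loop
   vertex 0.8 1.4 3.8
   vertex 5.6 0.8 3.6
   vertex 4.8 2.0 5.6
  endloop
 endfacet
 facet normal -0.237 -0.632 0.738
  outer loop
   vertex 0.8 1.4 3.8
   vertex 4.8 2.0 5.6
   vertex 0.0 3.8 5.6
  endloop
 endfacet
 facet normal -0.793 0.595 0.132
  outer loop
   vertex 0.4 5.4 0.8
   vertex 0.0 3.8 5.6
   vertex 0.6 5.8 0.2
  endloop
 endfacet
 facet normal -0.966 -0.209 -0.150
  outer loop
   vertex 0.4 5.4 0.8
   vertex 0.8 1.4 3.8
   vertex 0.0 3.8 5.6
  endloop
 endfacet
 facet normal -0.685 -0.480 -0.548
  outer loop
   vertex 0.4 5.4 0.8
   vertex 0.6 5.8 0.2
   vertex 0.8 1.4 3.8
  endloop
 endfacet
 facet normal -0.497 -0.725 -0.476
  outer loop
   vertex 3.0 1.6 1.2
   vertex 3.6 0.4 2.4
   vertex 0.8 1.4 3.8
  endloop
 endfacet
 facet normal 0.523 -0.458 -0.719
  outer loop
   vertex 3.0 1.6 1.2
   vertex 5.6 0.8 3.6
   vertex 3.6 0.4 2.4
  endloop
 endfacet
 facet normal 0.549 -0.406 -0.730
  outer loop
   vertex 3.0 1.6 1.2
   vertex 3.0 3.4 0.2
   vertex 5.6 0.8 3.6
  endloop
 endfacet
 facet normal -0.437 -0.437 -0.786
  outer loop
   vertex 3.0 1.6 1.2
   vertex 0.6 5.8 0.2
   vertex 3.0 3.4 0.2
  endloop
 endfacet
 facet normal -0.640 -0.504 -0.580
  outer loop
   vertex 3.0 1.6 1.2
   vertex 0.8 1.4 3.8
   vertex 0.6 5.8 0.2
  endloop
 endfacet
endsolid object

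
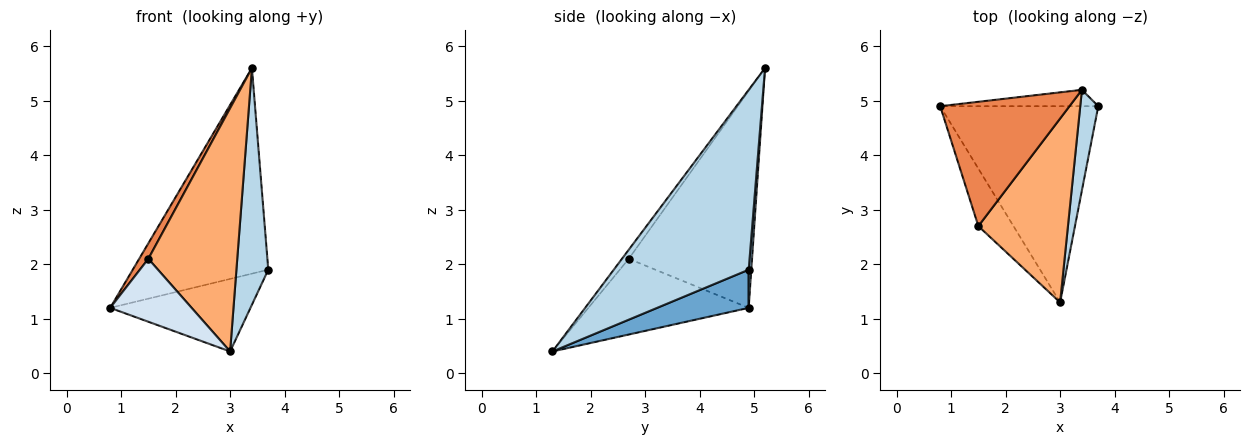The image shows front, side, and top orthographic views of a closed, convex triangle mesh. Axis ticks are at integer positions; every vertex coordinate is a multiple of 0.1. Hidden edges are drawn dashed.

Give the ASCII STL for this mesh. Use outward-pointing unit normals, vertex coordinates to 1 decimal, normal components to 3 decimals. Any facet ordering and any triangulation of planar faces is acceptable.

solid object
 facet normal 0.221 0.338 -0.915
  outer loop
   vertex 3.0 1.3 0.4
   vertex 0.8 4.9 1.2
   vertex 3.7 4.9 1.9
  endloop
 endfacet
 facet normal 0.019 0.997 -0.079
  outer loop
   vertex 3.4 5.2 5.6
   vertex 3.7 4.9 1.9
   vertex 0.8 4.9 1.2
  endloop
 endfacet
 facet normal 0.969 -0.229 0.097
  outer loop
   vertex 3.4 5.2 5.6
   vertex 3.0 1.3 0.4
   vertex 3.7 4.9 1.9
  endloop
 endfacet
 facet normal -0.824 -0.419 -0.382
  outer loop
   vertex 1.5 2.7 2.1
   vertex 0.8 4.9 1.2
   vertex 3.0 1.3 0.4
  endloop
 endfacet
 facet normal -0.857 -0.064 0.511
  outer loop
   vertex 1.5 2.7 2.1
   vertex 3.4 5.2 5.6
   vertex 0.8 4.9 1.2
  endloop
 endfacet
 facet normal -0.061 -0.796 0.602
  outer loop
   vertex 1.5 2.7 2.1
   vertex 3.0 1.3 0.4
   vertex 3.4 5.2 5.6
  endloop
 endfacet
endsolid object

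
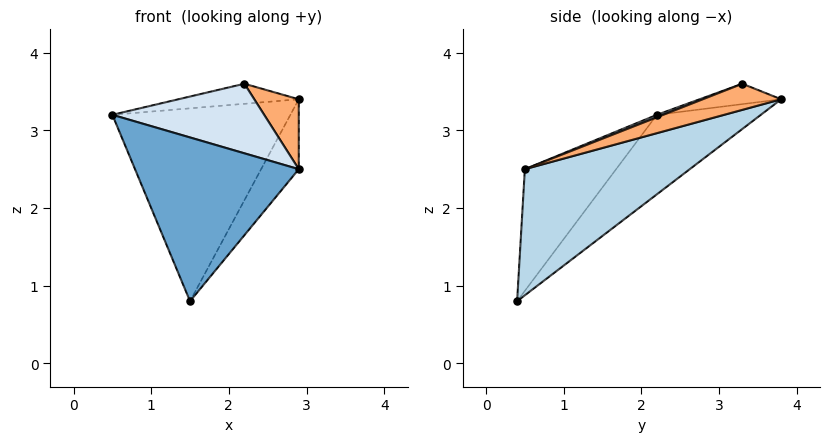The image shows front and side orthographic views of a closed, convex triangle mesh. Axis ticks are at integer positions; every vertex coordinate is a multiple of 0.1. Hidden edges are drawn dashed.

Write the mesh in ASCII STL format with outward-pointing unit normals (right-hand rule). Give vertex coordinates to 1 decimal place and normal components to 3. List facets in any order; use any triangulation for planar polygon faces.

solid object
 facet normal -0.444 -0.796 0.412
  outer loop
   vertex 1.5 0.4 0.8
   vertex 2.9 0.5 2.5
   vertex 0.5 2.2 3.2
  endloop
 endfacet
 facet normal -0.383 0.655 -0.651
  outer loop
   vertex 1.5 0.4 0.8
   vertex 0.5 2.2 3.2
   vertex 2.9 3.8 3.4
  endloop
 endfacet
 facet normal 0.755 0.172 -0.632
  outer loop
   vertex 1.5 0.4 0.8
   vertex 2.9 3.8 3.4
   vertex 2.9 0.5 2.5
  endloop
 endfacet
 facet normal 0.015 -0.362 0.932
  outer loop
   vertex 2.2 3.3 3.6
   vertex 0.5 2.2 3.2
   vertex 2.9 0.5 2.5
  endloop
 endfacet
 facet normal -0.558 0.823 0.106
  outer loop
   vertex 2.2 3.3 3.6
   vertex 2.9 3.8 3.4
   vertex 0.5 2.2 3.2
  endloop
 endfacet
 facet normal 0.421 -0.239 0.875
  outer loop
   vertex 2.2 3.3 3.6
   vertex 2.9 0.5 2.5
   vertex 2.9 3.8 3.4
  endloop
 endfacet
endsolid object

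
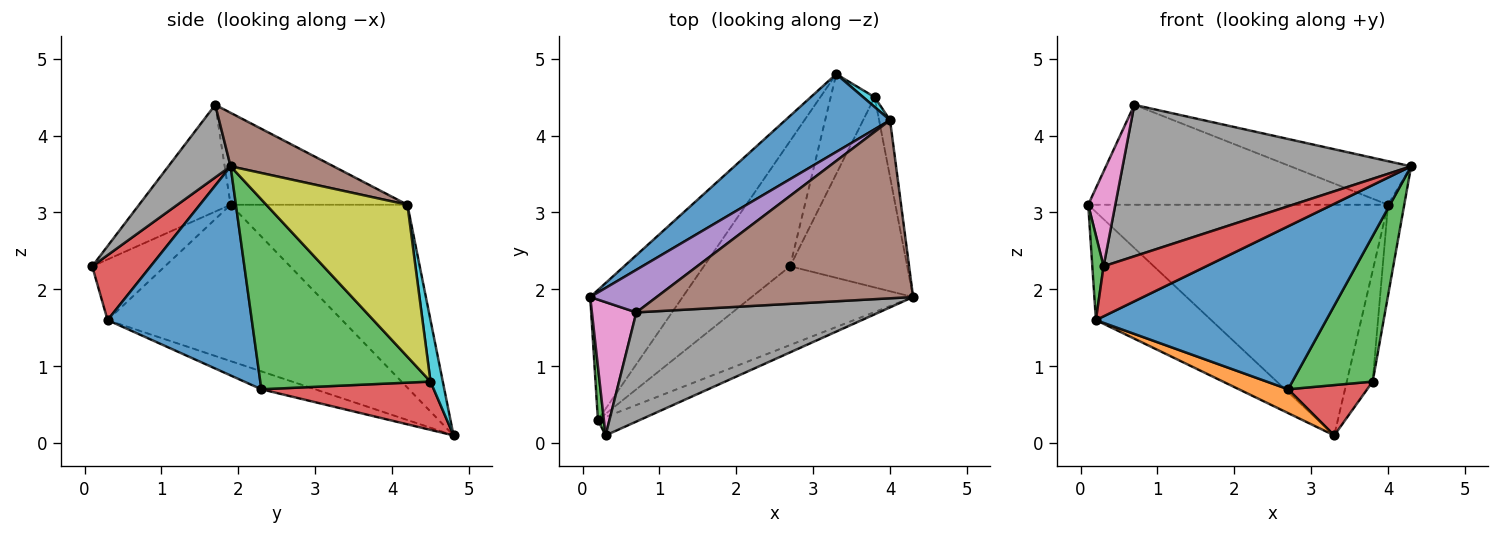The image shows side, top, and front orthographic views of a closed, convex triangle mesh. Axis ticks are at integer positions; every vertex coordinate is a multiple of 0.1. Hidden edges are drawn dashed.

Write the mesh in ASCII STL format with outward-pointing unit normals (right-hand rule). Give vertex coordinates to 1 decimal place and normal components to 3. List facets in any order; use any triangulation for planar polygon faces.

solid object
 facet normal -0.488 0.827 0.279
  outer loop
   vertex 4.0 4.2 3.1
   vertex 3.3 4.8 0.1
   vertex 0.1 1.9 3.1
  endloop
 endfacet
 facet normal -0.793 0.390 -0.469
  outer loop
   vertex 0.2 0.3 1.6
   vertex 0.1 1.9 3.1
   vertex 3.3 4.8 0.1
  endloop
 endfacet
 facet normal -0.984 -0.152 0.097
  outer loop
   vertex 0.2 0.3 1.6
   vertex 0.3 0.1 2.3
   vertex 0.1 1.9 3.1
  endloop
 endfacet
 facet normal 0.471 -0.828 -0.304
  outer loop
   vertex 0.2 0.3 1.6
   vertex 4.3 1.9 3.6
   vertex 0.3 0.1 2.3
  endloop
 endfacet
 facet normal -0.477 0.809 0.345
  outer loop
   vertex 0.7 1.7 4.4
   vertex 4.0 4.2 3.1
   vertex 0.1 1.9 3.1
  endloop
 endfacet
 facet normal 0.199 0.233 0.952
  outer loop
   vertex 0.7 1.7 4.4
   vertex 4.3 1.9 3.6
   vertex 4.0 4.2 3.1
  endloop
 endfacet
 facet normal -0.891 -0.264 0.371
  outer loop
   vertex 0.7 1.7 4.4
   vertex 0.1 1.9 3.1
   vertex 0.3 0.1 2.3
  endloop
 endfacet
 facet normal 0.172 -0.799 0.576
  outer loop
   vertex 0.7 1.7 4.4
   vertex 0.3 0.1 2.3
   vertex 4.3 1.9 3.6
  endloop
 endfacet
 facet normal 0.991 0.114 -0.071
  outer loop
   vertex 3.8 4.5 0.8
   vertex 4.0 4.2 3.1
   vertex 4.3 1.9 3.6
  endloop
 endfacet
 facet normal 0.428 0.900 0.080
  outer loop
   vertex 3.8 4.5 0.8
   vertex 3.3 4.8 0.1
   vertex 4.0 4.2 3.1
  endloop
 endfacet
 facet normal 0.491 -0.784 -0.379
  outer loop
   vertex 2.7 2.3 0.7
   vertex 4.3 1.9 3.6
   vertex 0.2 0.3 1.6
  endloop
 endfacet
 facet normal -0.200 -0.183 -0.963
  outer loop
   vertex 2.7 2.3 0.7
   vertex 0.2 0.3 1.6
   vertex 3.3 4.8 0.1
  endloop
 endfacet
 facet normal 0.790 -0.373 -0.487
  outer loop
   vertex 2.7 2.3 0.7
   vertex 3.8 4.5 0.8
   vertex 4.3 1.9 3.6
  endloop
 endfacet
 facet normal 0.700 -0.321 -0.638
  outer loop
   vertex 2.7 2.3 0.7
   vertex 3.3 4.8 0.1
   vertex 3.8 4.5 0.8
  endloop
 endfacet
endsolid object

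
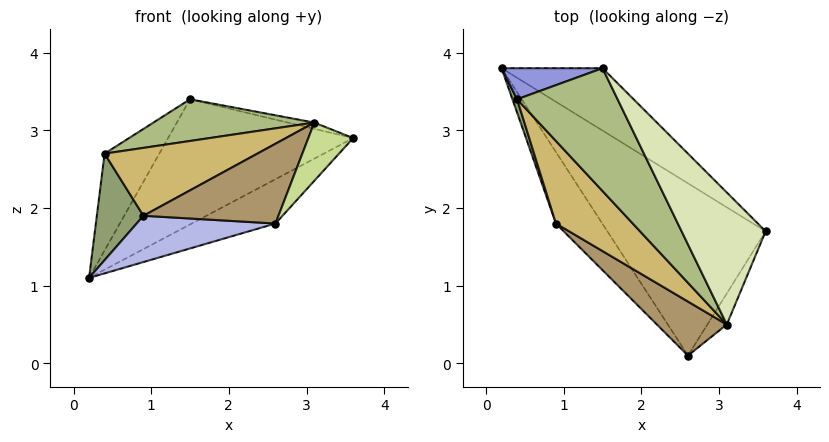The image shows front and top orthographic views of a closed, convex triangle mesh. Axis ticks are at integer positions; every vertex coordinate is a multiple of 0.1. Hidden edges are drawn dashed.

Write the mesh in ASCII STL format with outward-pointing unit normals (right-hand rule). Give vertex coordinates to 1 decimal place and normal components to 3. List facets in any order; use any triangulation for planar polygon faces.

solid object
 facet normal 0.555 0.207 -0.806
  outer loop
   vertex 2.6 0.1 1.8
   vertex 0.2 3.8 1.1
   vertex 3.6 1.7 2.9
  endloop
 endfacet
 facet normal 0.619 0.703 -0.350
  outer loop
   vertex 1.5 3.8 3.4
   vertex 3.6 1.7 2.9
   vertex 0.2 3.8 1.1
  endloop
 endfacet
 facet normal -0.476 0.838 0.269
  outer loop
   vertex 0.4 3.4 2.7
   vertex 1.5 3.8 3.4
   vertex 0.2 3.8 1.1
  endloop
 endfacet
 facet normal -0.510 -0.467 -0.722
  outer loop
   vertex 0.9 1.8 1.9
   vertex 0.2 3.8 1.1
   vertex 2.6 0.1 1.8
  endloop
 endfacet
 facet normal -0.948 -0.316 0.039
  outer loop
   vertex 0.9 1.8 1.9
   vertex 0.4 3.4 2.7
   vertex 0.2 3.8 1.1
  endloop
 endfacet
 facet normal -0.437 -0.289 0.852
  outer loop
   vertex 3.1 0.5 3.1
   vertex 1.5 3.8 3.4
   vertex 0.4 3.4 2.7
  endloop
 endfacet
 facet normal 0.888 -0.406 -0.217
  outer loop
   vertex 3.1 0.5 3.1
   vertex 2.6 0.1 1.8
   vertex 3.6 1.7 2.9
  endloop
 endfacet
 facet normal 0.274 0.046 0.961
  outer loop
   vertex 3.1 0.5 3.1
   vertex 3.6 1.7 2.9
   vertex 1.5 3.8 3.4
  endloop
 endfacet
 facet normal -0.622 -0.648 0.439
  outer loop
   vertex 3.1 0.5 3.1
   vertex 0.9 1.8 1.9
   vertex 2.6 0.1 1.8
  endloop
 endfacet
 facet normal -0.623 -0.497 0.604
  outer loop
   vertex 3.1 0.5 3.1
   vertex 0.4 3.4 2.7
   vertex 0.9 1.8 1.9
  endloop
 endfacet
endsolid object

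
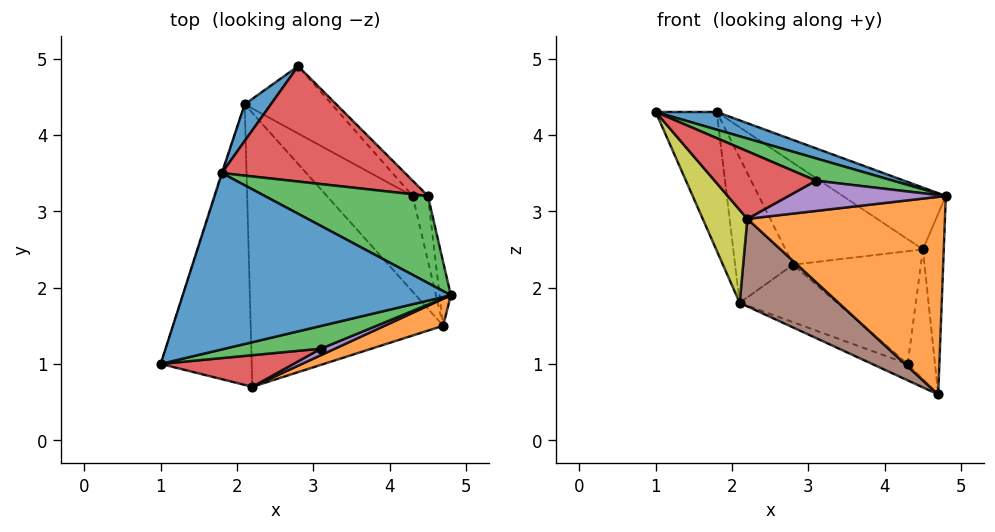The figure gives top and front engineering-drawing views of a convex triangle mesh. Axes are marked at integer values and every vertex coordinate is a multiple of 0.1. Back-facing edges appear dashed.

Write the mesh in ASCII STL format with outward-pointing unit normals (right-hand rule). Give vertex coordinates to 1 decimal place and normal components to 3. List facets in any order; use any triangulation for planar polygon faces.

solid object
 facet normal 0.298 -0.095 0.950
  outer loop
   vertex 1.8 3.5 4.3
   vertex 1.0 1.0 4.3
   vertex 4.8 1.9 3.2
  endloop
 endfacet
 facet normal 0.404 -0.906 0.124
  outer loop
   vertex 2.2 0.7 2.9
   vertex 4.7 1.5 0.6
   vertex 4.8 1.9 3.2
  endloop
 endfacet
 facet normal 0.349 -0.657 0.669
  outer loop
   vertex 3.1 1.2 3.4
   vertex 4.8 1.9 3.2
   vertex 1.0 1.0 4.3
  endloop
 endfacet
 facet normal 0.259 -0.875 0.409
  outer loop
   vertex 3.1 1.2 3.4
   vertex 1.0 1.0 4.3
   vertex 2.2 0.7 2.9
  endloop
 endfacet
 facet normal 0.393 -0.899 0.192
  outer loop
   vertex 3.1 1.2 3.4
   vertex 2.2 0.7 2.9
   vertex 4.8 1.9 3.2
  endloop
 endfacet
 facet normal -0.615 -0.240 -0.751
  outer loop
   vertex 2.1 4.4 1.8
   vertex 4.7 1.5 0.6
   vertex 2.2 0.7 2.9
  endloop
 endfacet
 facet normal 0.078 0.648 -0.757
  outer loop
   vertex 2.1 4.4 1.8
   vertex 2.8 4.9 2.3
   vertex 4.3 3.2 1.0
  endloop
 endfacet
 facet normal -0.257 0.164 -0.952
  outer loop
   vertex 2.1 4.4 1.8
   vertex 4.3 3.2 1.0
   vertex 4.7 1.5 0.6
  endloop
 endfacet
 facet normal -0.765 -0.203 -0.612
  outer loop
   vertex 2.1 4.4 1.8
   vertex 2.2 0.7 2.9
   vertex 1.0 1.0 4.3
  endloop
 endfacet
 facet normal -0.952 0.305 -0.005
  outer loop
   vertex 2.1 4.4 1.8
   vertex 1.0 1.0 4.3
   vertex 1.8 3.5 4.3
  endloop
 endfacet
 facet normal -0.655 0.732 0.185
  outer loop
   vertex 2.1 4.4 1.8
   vertex 1.8 3.5 4.3
   vertex 2.8 4.9 2.3
  endloop
 endfacet
 facet normal 0.709 0.698 -0.095
  outer loop
   vertex 4.5 3.2 2.5
   vertex 4.3 3.2 1.0
   vertex 2.8 4.9 2.3
  endloop
 endfacet
 facet normal 0.519 0.495 0.697
  outer loop
   vertex 4.5 3.2 2.5
   vertex 1.8 3.5 4.3
   vertex 4.8 1.9 3.2
  endloop
 endfacet
 facet normal 0.497 0.574 0.650
  outer loop
   vertex 4.5 3.2 2.5
   vertex 2.8 4.9 2.3
   vertex 1.8 3.5 4.3
  endloop
 endfacet
 facet normal 0.979 0.190 -0.067
  outer loop
   vertex 4.5 3.2 2.5
   vertex 4.8 1.9 3.2
   vertex 4.7 1.5 0.6
  endloop
 endfacet
 facet normal 0.958 0.256 -0.128
  outer loop
   vertex 4.5 3.2 2.5
   vertex 4.7 1.5 0.6
   vertex 4.3 3.2 1.0
  endloop
 endfacet
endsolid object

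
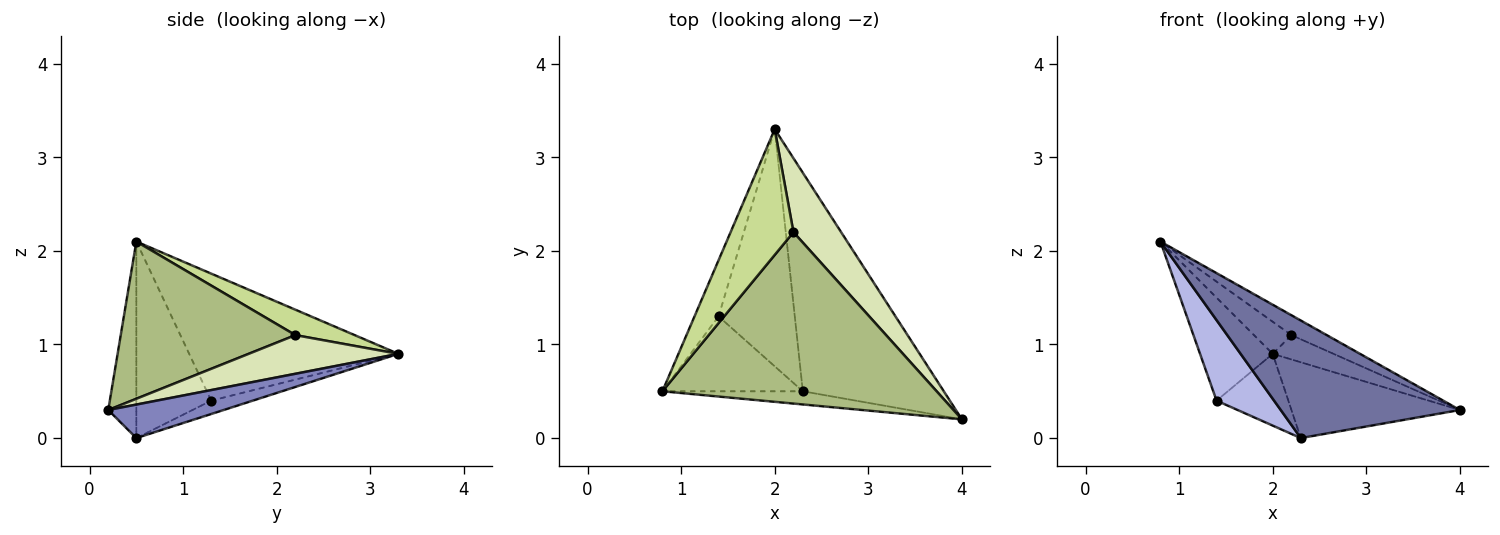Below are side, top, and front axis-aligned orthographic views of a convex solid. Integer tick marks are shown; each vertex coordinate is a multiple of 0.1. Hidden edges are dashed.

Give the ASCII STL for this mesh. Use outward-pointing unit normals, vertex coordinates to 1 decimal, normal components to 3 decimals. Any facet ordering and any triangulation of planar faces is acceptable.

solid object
 facet normal -0.154 -0.982 -0.110
  outer loop
   vertex 2.3 0.5 0.0
   vertex 4.0 0.2 0.3
   vertex 0.8 0.5 2.1
  endloop
 endfacet
 facet normal 0.219 0.320 -0.922
  outer loop
   vertex 2.3 0.5 0.0
   vertex 2.0 3.3 0.9
   vertex 4.0 0.2 0.3
  endloop
 endfacet
 facet normal -0.930 0.323 -0.176
  outer loop
   vertex 1.4 1.3 0.4
   vertex 0.8 0.5 2.1
   vertex 2.0 3.3 0.9
  endloop
 endfacet
 facet normal -0.690 -0.530 -0.493
  outer loop
   vertex 1.4 1.3 0.4
   vertex 2.3 0.5 0.0
   vertex 0.8 0.5 2.1
  endloop
 endfacet
 facet normal -0.166 0.286 -0.944
  outer loop
   vertex 1.4 1.3 0.4
   vertex 2.0 3.3 0.9
   vertex 2.3 0.5 0.0
  endloop
 endfacet
 facet normal 0.495 0.100 0.863
  outer loop
   vertex 2.2 2.2 1.1
   vertex 0.8 0.5 2.1
   vertex 4.0 0.2 0.3
  endloop
 endfacet
 facet normal 0.365 0.230 0.902
  outer loop
   vertex 2.2 2.2 1.1
   vertex 2.0 3.3 0.9
   vertex 0.8 0.5 2.1
  endloop
 endfacet
 facet normal 0.610 0.248 0.753
  outer loop
   vertex 2.2 2.2 1.1
   vertex 4.0 0.2 0.3
   vertex 2.0 3.3 0.9
  endloop
 endfacet
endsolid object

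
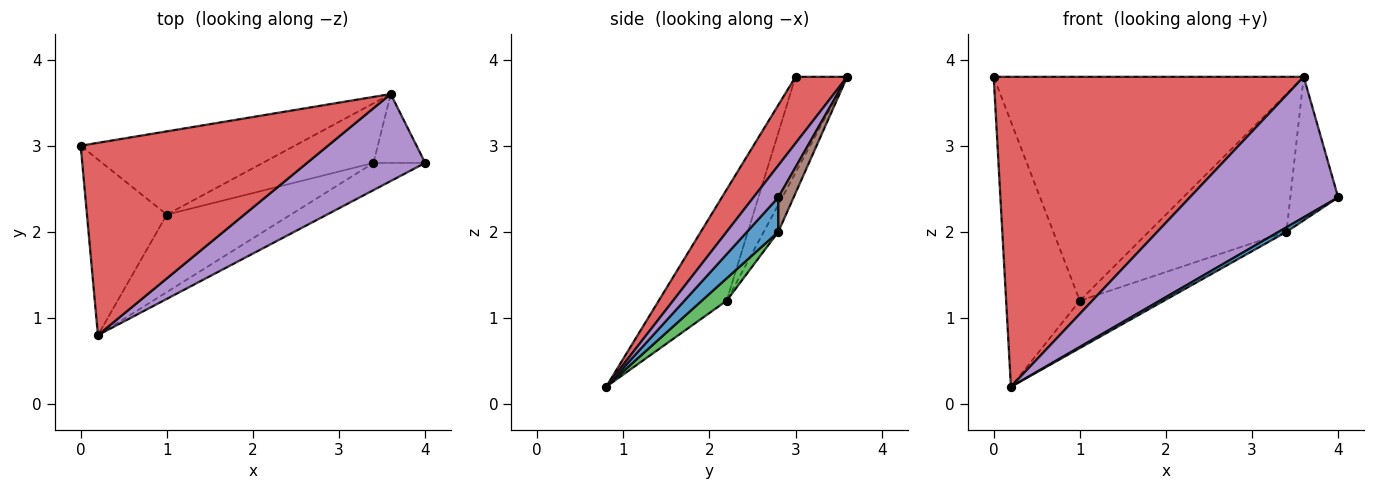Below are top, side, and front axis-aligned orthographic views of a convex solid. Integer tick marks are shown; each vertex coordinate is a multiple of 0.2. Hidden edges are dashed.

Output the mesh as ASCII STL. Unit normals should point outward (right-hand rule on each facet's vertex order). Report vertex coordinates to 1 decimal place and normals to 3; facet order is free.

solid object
 facet normal 0.549 -0.137 -0.824
  outer loop
   vertex 3.4 2.8 2.0
   vertex 4.0 2.8 2.4
   vertex 0.2 0.8 0.2
  endloop
 endfacet
 facet normal -0.609 0.661 -0.438
  outer loop
   vertex 1.0 2.2 1.2
   vertex 0.2 0.8 0.2
   vertex 0.0 3.0 3.8
  endloop
 endfacet
 facet normal 0.152 0.515 -0.843
  outer loop
   vertex 1.0 2.2 1.2
   vertex 3.4 2.8 2.0
   vertex 0.2 0.8 0.2
  endloop
 endfacet
 facet normal 0.140 -0.841 0.522
  outer loop
   vertex 3.6 3.6 3.8
   vertex 0.0 3.0 3.8
   vertex 0.2 0.8 0.2
  endloop
 endfacet
 facet normal 0.141 -0.842 0.521
  outer loop
   vertex 3.6 3.6 3.8
   vertex 0.2 0.8 0.2
   vertex 4.0 2.8 2.4
  endloop
 endfacet
 facet normal 0.277 0.866 -0.416
  outer loop
   vertex 3.6 3.6 3.8
   vertex 4.0 2.8 2.4
   vertex 3.4 2.8 2.0
  endloop
 endfacet
 facet normal -0.154 0.926 -0.344
  outer loop
   vertex 3.6 3.6 3.8
   vertex 1.0 2.2 1.2
   vertex 0.0 3.0 3.8
  endloop
 endfacet
 facet normal -0.097 0.913 -0.395
  outer loop
   vertex 3.6 3.6 3.8
   vertex 3.4 2.8 2.0
   vertex 1.0 2.2 1.2
  endloop
 endfacet
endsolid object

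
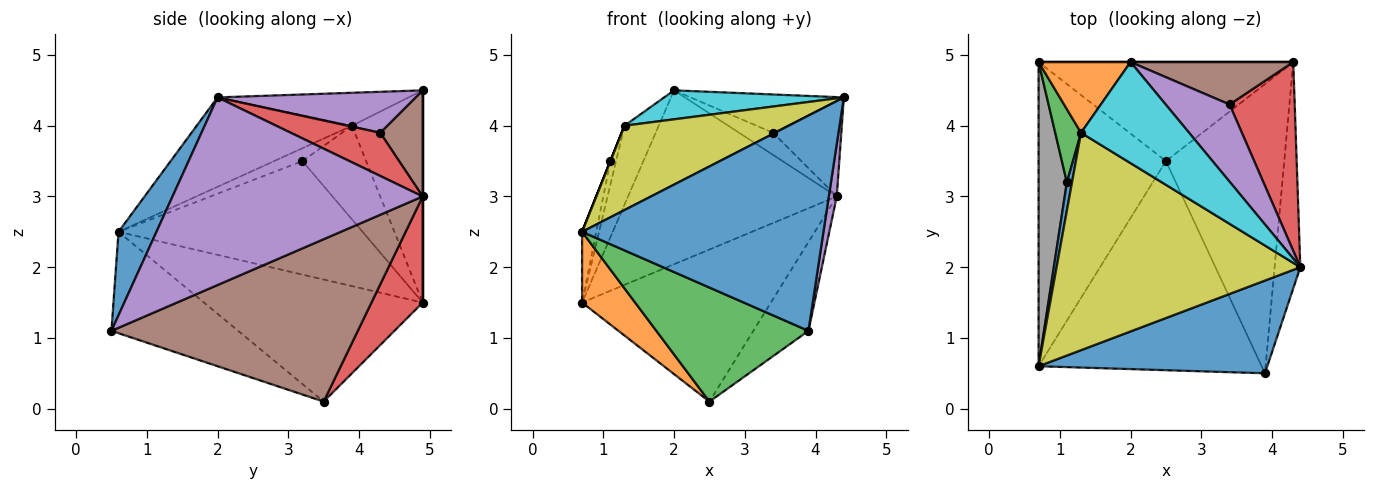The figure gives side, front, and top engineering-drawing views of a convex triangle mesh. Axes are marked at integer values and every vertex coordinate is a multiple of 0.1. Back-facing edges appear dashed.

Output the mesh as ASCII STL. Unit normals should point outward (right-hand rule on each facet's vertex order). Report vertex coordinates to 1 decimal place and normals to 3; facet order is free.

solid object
 facet normal 0.143 -0.909 0.392
  outer loop
   vertex 0.7 0.6 2.5
   vertex 3.9 0.5 1.1
   vertex 4.4 2.0 4.4
  endloop
 endfacet
 facet normal -0.682 -0.166 -0.712
  outer loop
   vertex 0.7 0.6 2.5
   vertex 0.7 4.9 1.5
   vertex 2.5 3.5 0.1
  endloop
 endfacet
 facet normal -0.371 -0.445 -0.815
  outer loop
   vertex 0.7 0.6 2.5
   vertex 2.5 3.5 0.1
   vertex 3.9 0.5 1.1
  endloop
 endfacet
 facet normal 0.222 0.817 -0.532
  outer loop
   vertex 4.3 4.9 3.0
   vertex 2.5 3.5 0.1
   vertex 0.7 4.9 1.5
  endloop
 endfacet
 facet normal 0.990 -0.031 -0.136
  outer loop
   vertex 4.3 4.9 3.0
   vertex 4.4 2.0 4.4
   vertex 3.9 0.5 1.1
  endloop
 endfacet
 facet normal 0.795 0.178 -0.580
  outer loop
   vertex 4.3 4.9 3.0
   vertex 3.9 0.5 1.1
   vertex 2.5 3.5 0.1
  endloop
 endfacet
 facet normal 0.000 1.000 0.000
  outer loop
   vertex 2.0 4.9 4.5
   vertex 4.3 4.9 3.0
   vertex 0.7 4.9 1.5
  endloop
 endfacet
 facet normal -0.969 0.056 0.241
  outer loop
   vertex 1.1 3.2 3.5
   vertex 0.7 4.9 1.5
   vertex 0.7 0.6 2.5
  endloop
 endfacet
 facet normal -0.324 -0.342 0.882
  outer loop
   vertex 1.3 3.9 4.0
   vertex 0.7 0.6 2.5
   vertex 4.4 2.0 4.4
  endloop
 endfacet
 facet normal -0.281 -0.264 0.923
  outer loop
   vertex 1.3 3.9 4.0
   vertex 4.4 2.0 4.4
   vertex 2.0 4.9 4.5
  endloop
 endfacet
 facet normal -0.928 0.000 0.371
  outer loop
   vertex 1.3 3.9 4.0
   vertex 1.1 3.2 3.5
   vertex 0.7 0.6 2.5
  endloop
 endfacet
 facet normal -0.839 0.405 0.363
  outer loop
   vertex 1.3 3.9 4.0
   vertex 2.0 4.9 4.5
   vertex 0.7 4.9 1.5
  endloop
 endfacet
 facet normal -0.961 0.085 0.265
  outer loop
   vertex 1.3 3.9 4.0
   vertex 0.7 4.9 1.5
   vertex 1.1 3.2 3.5
  endloop
 endfacet
 facet normal 0.509 0.388 0.768
  outer loop
   vertex 3.4 4.3 3.9
   vertex 4.4 2.0 4.4
   vertex 4.3 4.9 3.0
  endloop
 endfacet
 facet normal 0.498 0.385 0.777
  outer loop
   vertex 3.4 4.3 3.9
   vertex 2.0 4.9 4.5
   vertex 4.4 2.0 4.4
  endloop
 endfacet
 facet normal 0.501 0.400 0.768
  outer loop
   vertex 3.4 4.3 3.9
   vertex 4.3 4.9 3.0
   vertex 2.0 4.9 4.5
  endloop
 endfacet
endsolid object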